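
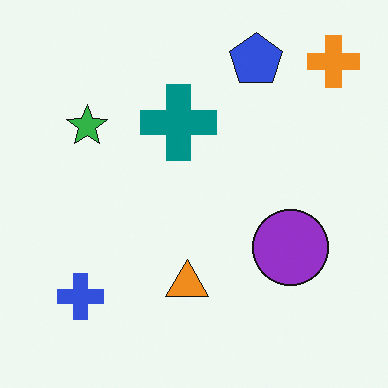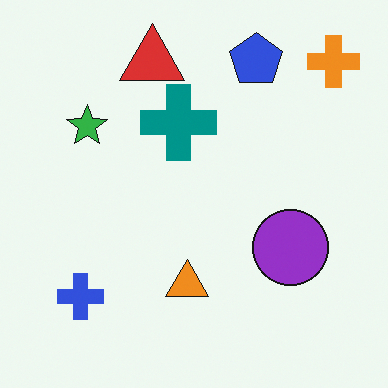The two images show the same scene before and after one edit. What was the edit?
The transformation is: overlaid with an additional red triangle.

A red triangle appears in the second image that is absent from the first.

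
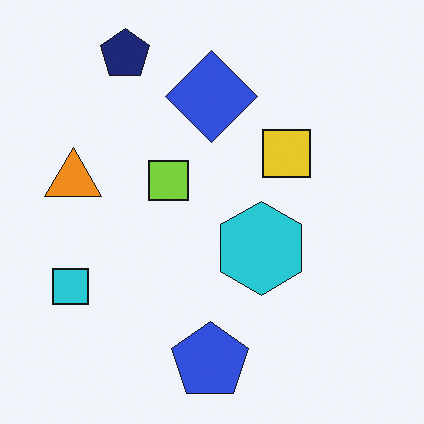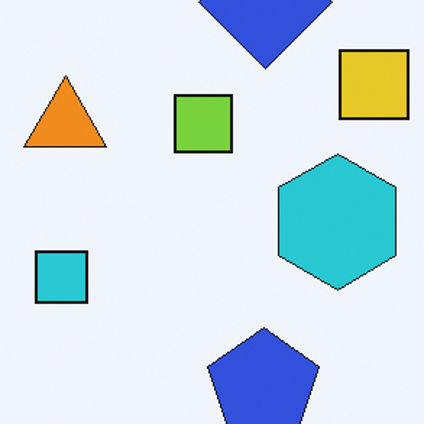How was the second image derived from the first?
This is the original image cropped slightly and scaled back up.

The visible shapes are larger and the field of view is narrower; shapes near the original edges may be partly or wholly outside the frame — a crop-and-rescale.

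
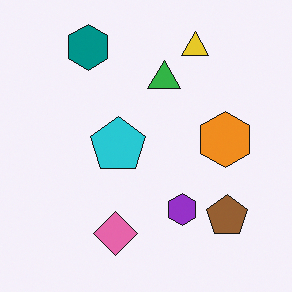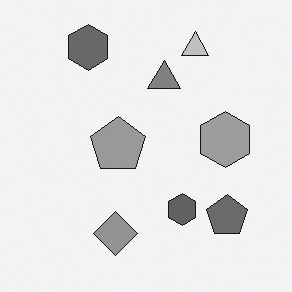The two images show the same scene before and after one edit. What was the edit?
Converted to grayscale.

All color is removed — every shape is now a shade of grey.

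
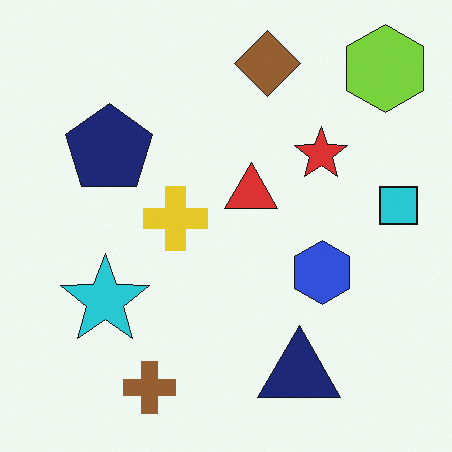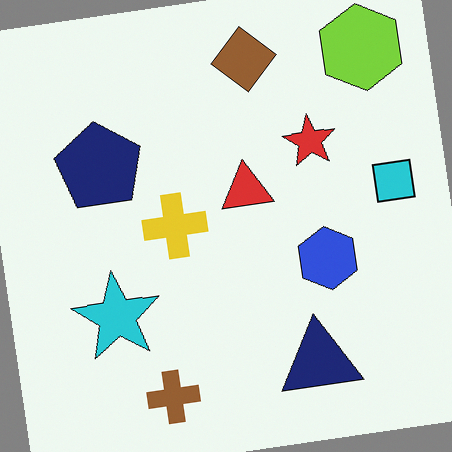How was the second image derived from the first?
The transformation is: rotated counter-clockwise by a slight angle.

Every shape is tilted by the same angle and the image corners show triangular fill wedges — a whole-image rotation by a non-right angle.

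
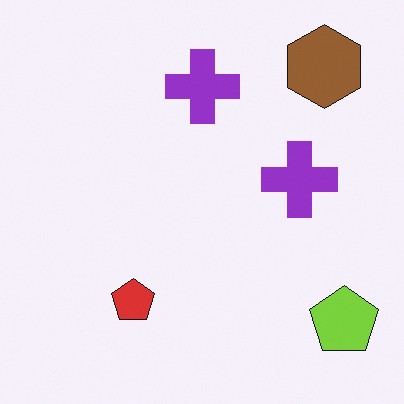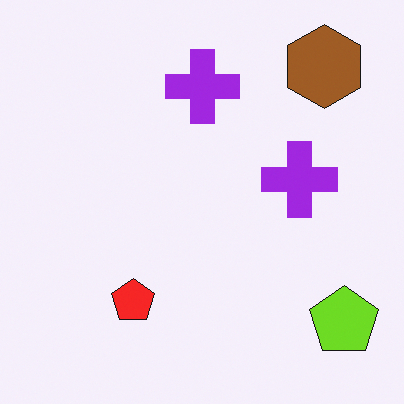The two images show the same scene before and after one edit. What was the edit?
The transformation is: slightly oversaturated.

All colors are more vivid — a global saturation change.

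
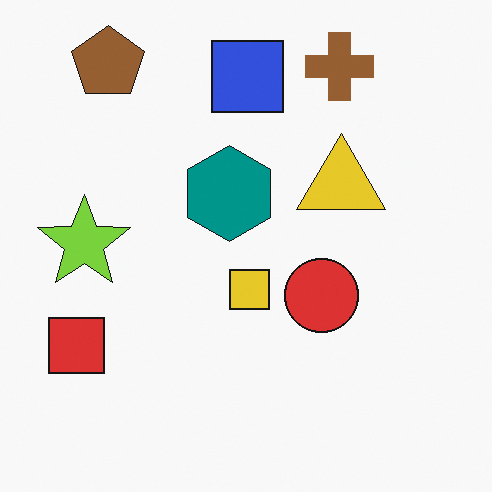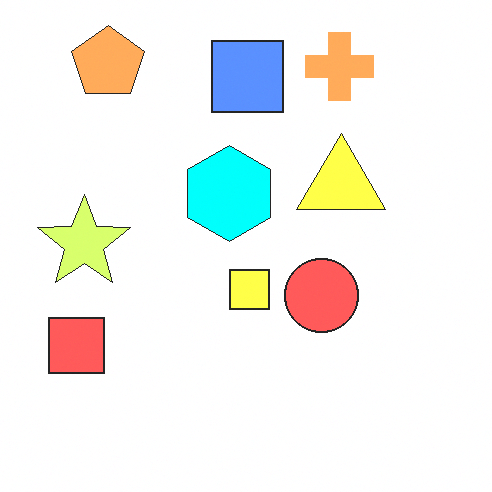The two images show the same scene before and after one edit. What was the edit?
The second image is the first noticeably brightened.

Every pixel — background and shapes alike — is uniformly brightened.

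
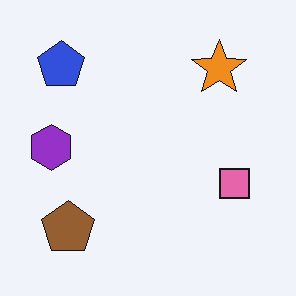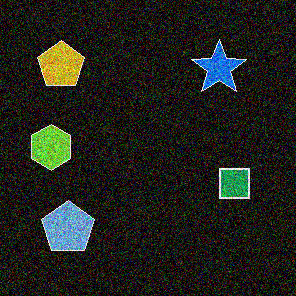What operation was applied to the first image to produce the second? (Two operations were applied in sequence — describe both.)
The transformation is: color-inverted (negative), then degraded with a thick layer of grain.

The light background has become dark and every shape's color is its complement — a photographic negative. Random speckle covers the whole image, including the flat background.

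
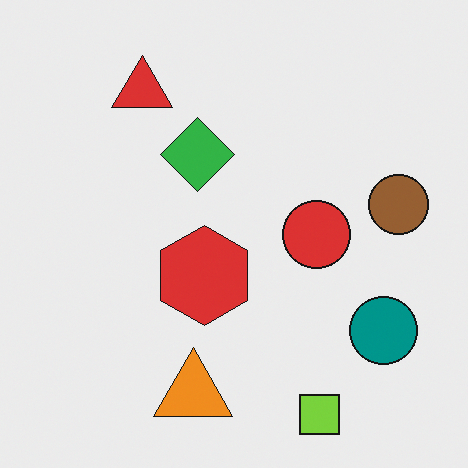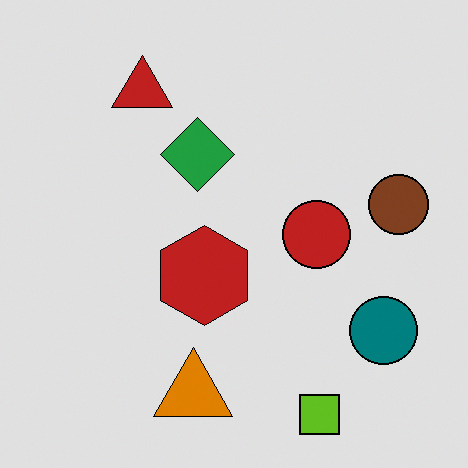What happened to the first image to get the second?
Moderately posterized.

Each flat color has snapped to a coarser quantized level — most visibly, the near-white background has dropped to a flat grey.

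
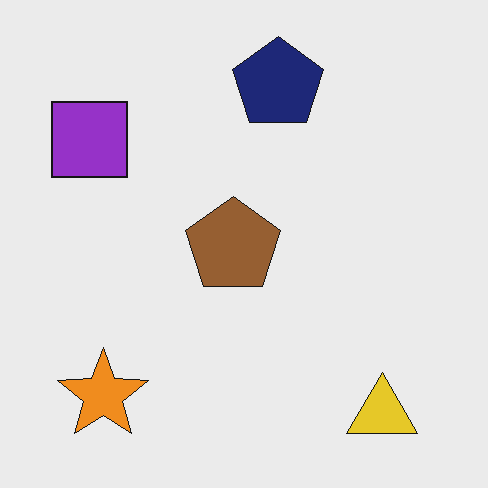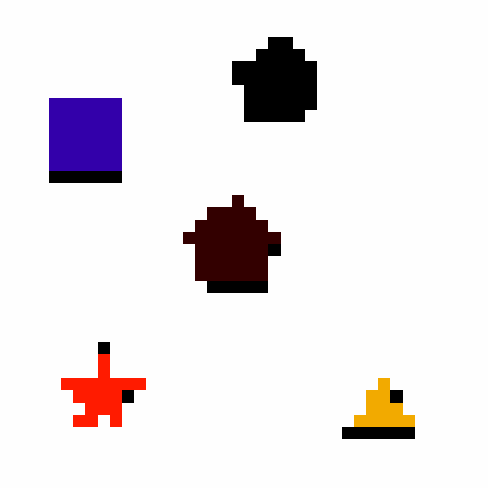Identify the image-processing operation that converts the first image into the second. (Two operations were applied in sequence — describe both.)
The transformation is: heavily pixelated into large blocks, then boosted in contrast.

Shapes are reduced to large square blocks; fine edges and outlines are lost — a downscale-then-upscale (mosaic) effect. Tones are pushed away from mid-grey across the whole image — a global contrast change.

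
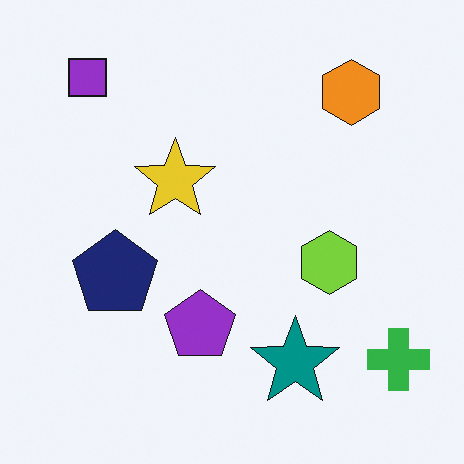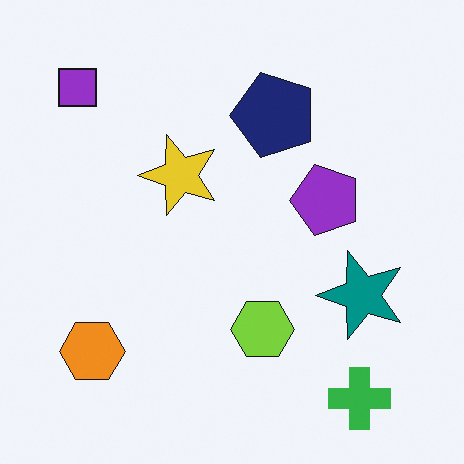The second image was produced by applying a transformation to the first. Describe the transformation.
Transposed (reflected across the top-left ↔ bottom-right diagonal).

Shapes have swapped their row and column positions — what was in the top-right is now in the bottom-left — a diagonal reflection.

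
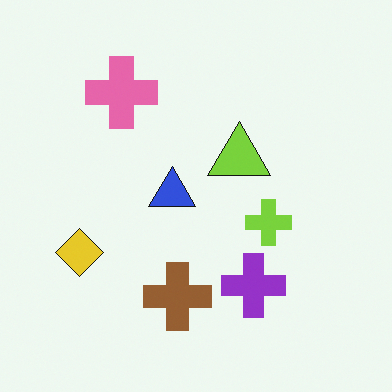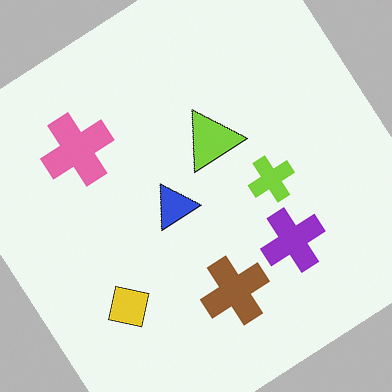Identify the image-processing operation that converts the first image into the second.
Rotated counter-clockwise by a large amount — several tens of degrees.

Every shape is tilted by the same angle and the image corners show triangular fill wedges — a whole-image rotation by a non-right angle.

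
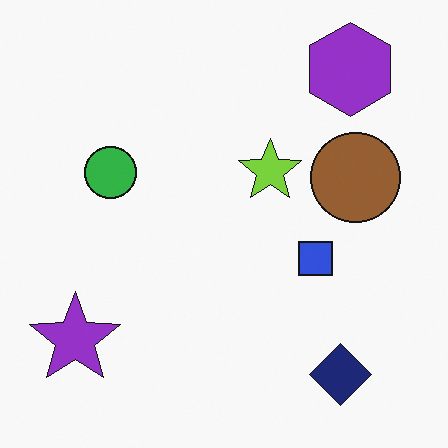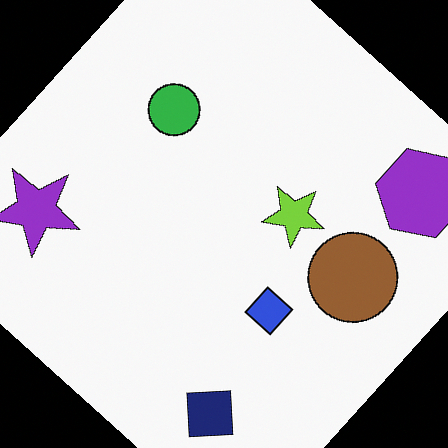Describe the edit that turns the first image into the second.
Rotated clockwise by a large amount — several tens of degrees.

Every shape is tilted by the same angle and the image corners show triangular fill wedges — a whole-image rotation by a non-right angle.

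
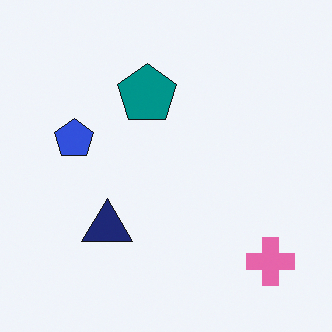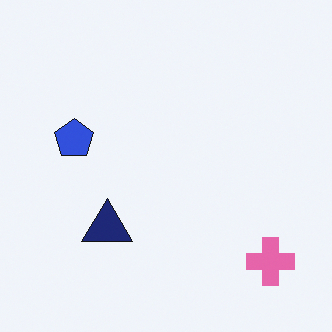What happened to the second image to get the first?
It was overlaid with an additional teal pentagon.

A teal pentagon appears in the first image that is absent from the second.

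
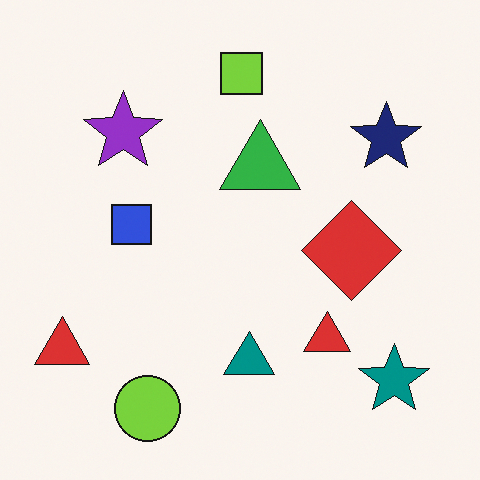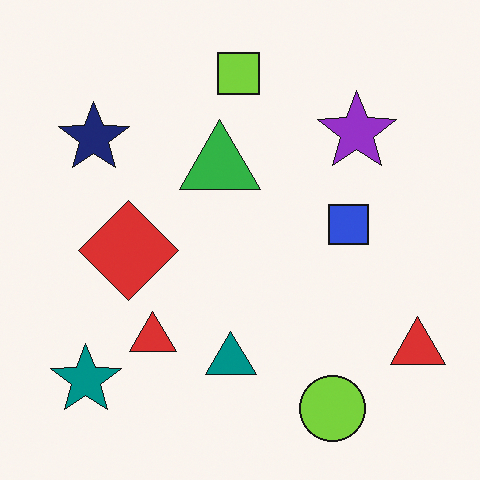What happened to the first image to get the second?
The transformation is: flipped horizontally (left ↔ right).

The teal star is in the bottom-right of the first image and the bottom-left of the second — shapes on opposite sides of the vertical midline have swapped in a mirror flip.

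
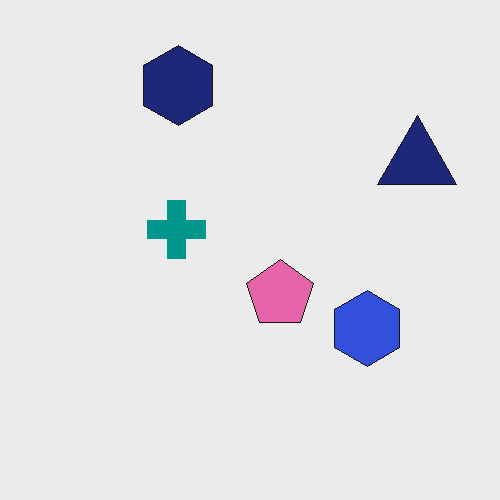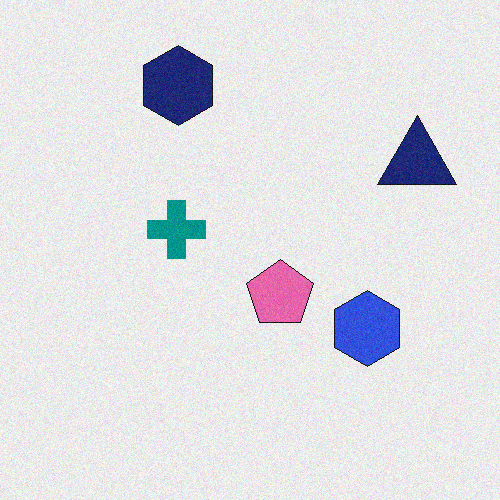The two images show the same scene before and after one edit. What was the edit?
This is the original image degraded with light additive noise.

Random speckle covers the whole image, including the flat background.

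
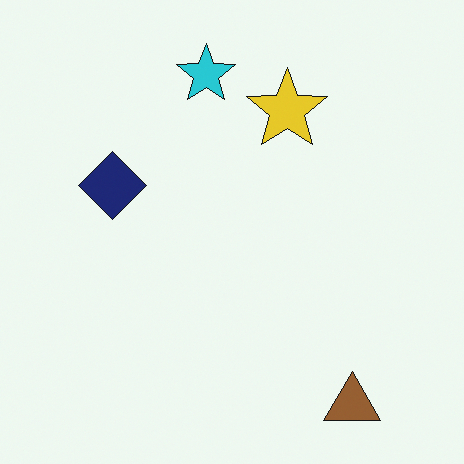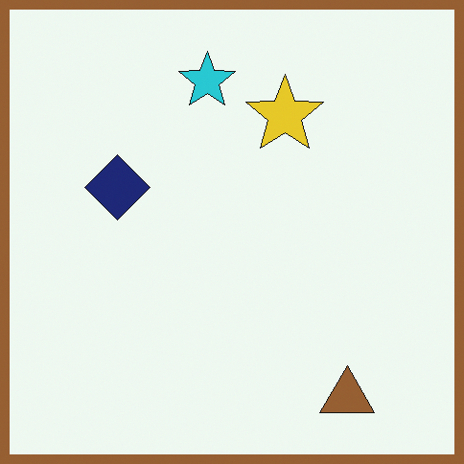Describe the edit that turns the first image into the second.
Framed with a brown border.

A solid brown frame runs around the edge of the second image, with the content slightly shrunk inside it.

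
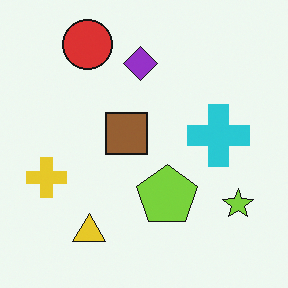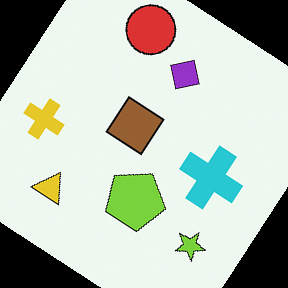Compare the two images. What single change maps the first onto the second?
The image was rotated clockwise by a large amount — several tens of degrees.

Every shape is tilted by the same angle and the image corners show triangular fill wedges — a whole-image rotation by a non-right angle.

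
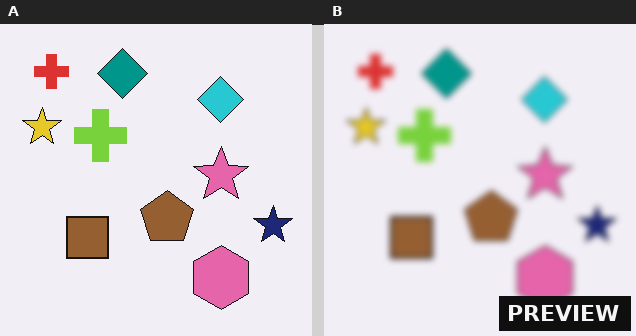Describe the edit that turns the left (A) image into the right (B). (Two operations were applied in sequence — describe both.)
Moderately blurred, then watermarked with the text "PREVIEW" in the lower-right corner.

Shape edges and outlines are uniformly softened across the whole image. A dark label reading "PREVIEW" appears in the lower-right corner.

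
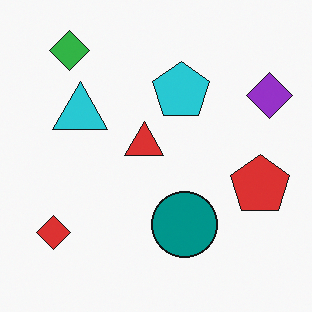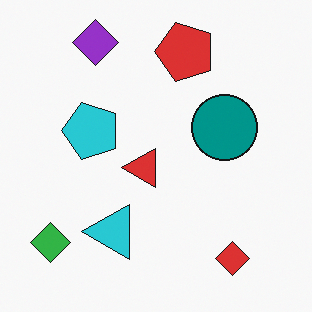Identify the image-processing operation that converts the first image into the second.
This is the original image rotated 90° counter-clockwise.

The green diamond sits in the top-left of the first image and the bottom-left of the second — consistent with a whole-image 90° counter-clockwise rotation.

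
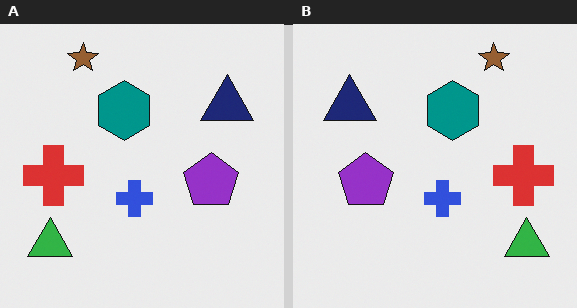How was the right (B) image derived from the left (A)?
Flipped horizontally (left ↔ right).

The green triangle is in the bottom-left of the left (A) image and the bottom-right of the right (B) — shapes on opposite sides of the vertical midline have swapped in a mirror flip.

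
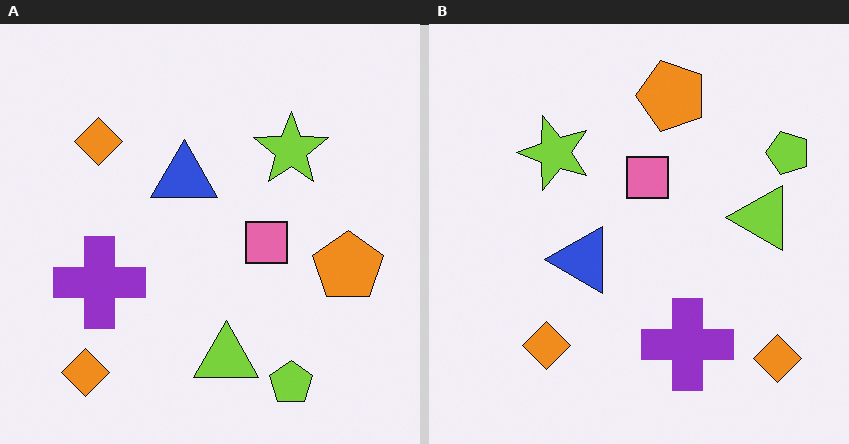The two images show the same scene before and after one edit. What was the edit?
It was rotated 90° counter-clockwise.

The lime pentagon sits in the bottom-right of the left (A) image and the top-right of the right (B) — consistent with a whole-image 90° counter-clockwise rotation.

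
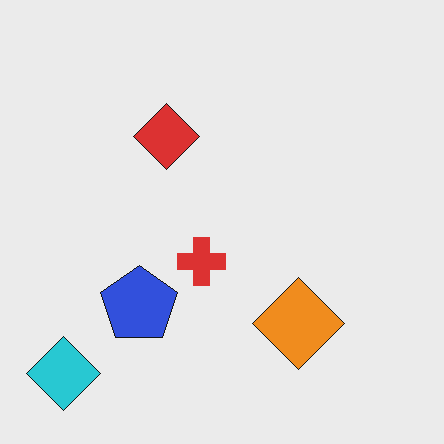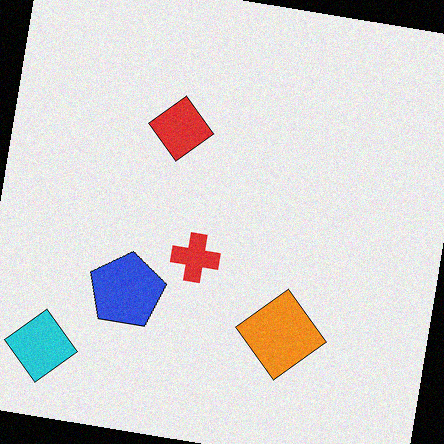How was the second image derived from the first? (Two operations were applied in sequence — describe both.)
This is the original image rotated clockwise by a few degrees, then degraded with a light layer of grain.

Every shape is tilted by the same angle and the image corners show triangular fill wedges — a whole-image rotation by a non-right angle. Random speckle covers the whole image, including the flat background.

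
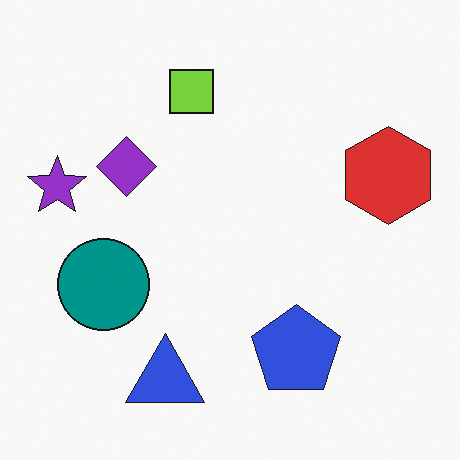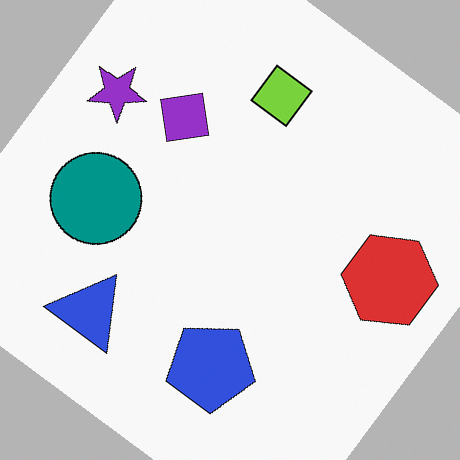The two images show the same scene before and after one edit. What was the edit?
The image was rotated clockwise by a large amount — several tens of degrees.

Every shape is tilted by the same angle and the image corners show triangular fill wedges — a whole-image rotation by a non-right angle.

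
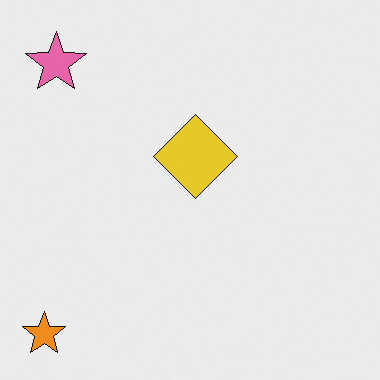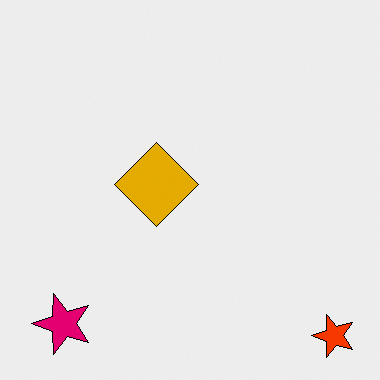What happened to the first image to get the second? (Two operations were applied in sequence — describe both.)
This is the original image boosted in contrast, then rotated 90° counter-clockwise.

Tones are pushed away from mid-grey across the whole image — a global contrast change. The orange star sits in the bottom-left of the first image and the bottom-right of the second — consistent with a whole-image 90° counter-clockwise rotation.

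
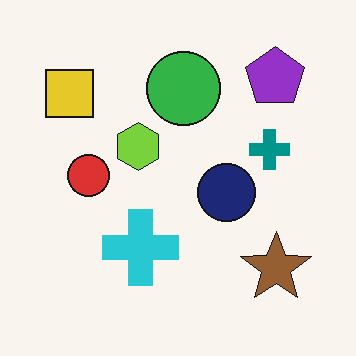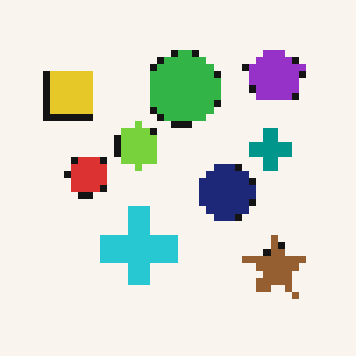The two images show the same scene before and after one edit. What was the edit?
This is the original image pixelated into visible square blocks.

Shapes are reduced to large square blocks; fine edges and outlines are lost — a downscale-then-upscale (mosaic) effect.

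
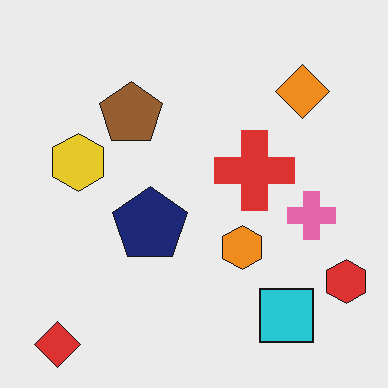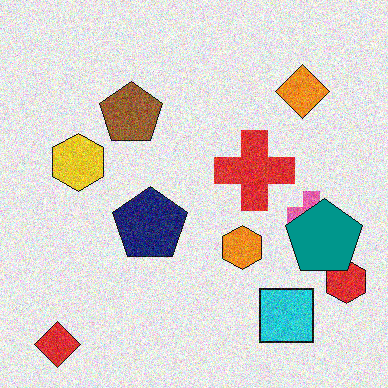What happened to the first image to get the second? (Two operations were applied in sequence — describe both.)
The second image is the first degraded with visible gaussian noise, then overlaid with an additional teal pentagon.

Random speckle covers the whole image, including the flat background. A teal pentagon appears in the second image that is absent from the first.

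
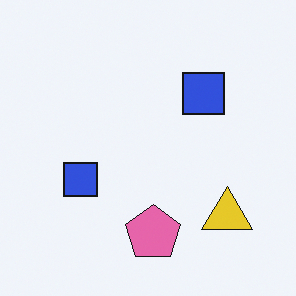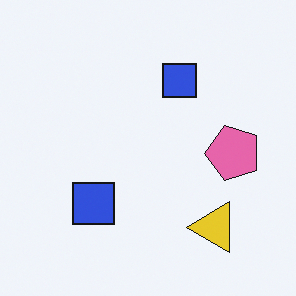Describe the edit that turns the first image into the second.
The image was transposed (reflected across the top-left ↔ bottom-right diagonal).

Shapes have swapped their row and column positions — what was in the top-right is now in the bottom-left — a diagonal reflection.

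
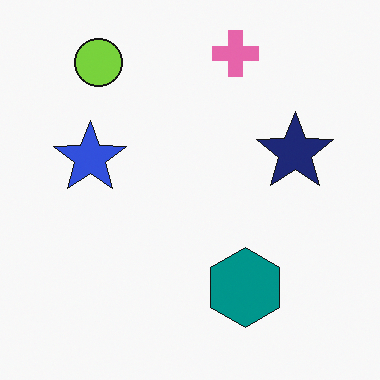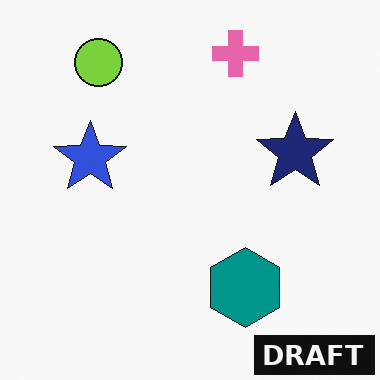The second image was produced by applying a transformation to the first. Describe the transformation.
The transformation is: watermarked with the text "DRAFT" in the lower-right corner.

A dark label reading "DRAFT" appears in the lower-right corner.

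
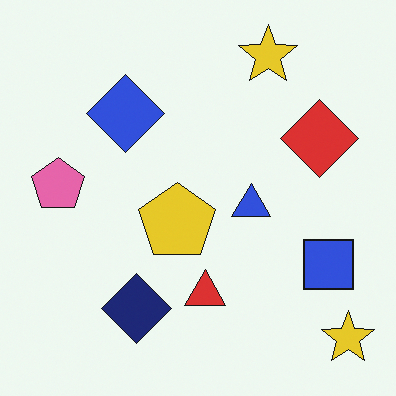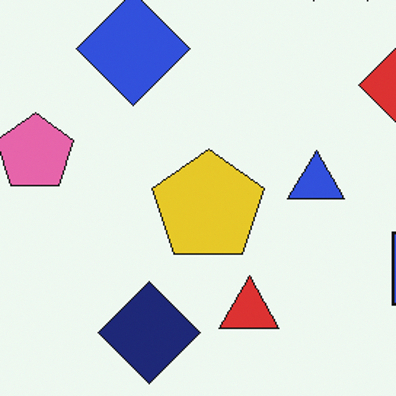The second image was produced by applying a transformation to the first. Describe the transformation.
The image was cropped slightly and scaled back up.

The visible shapes are larger and the field of view is narrower; shapes near the original edges may be partly or wholly outside the frame — a crop-and-rescale.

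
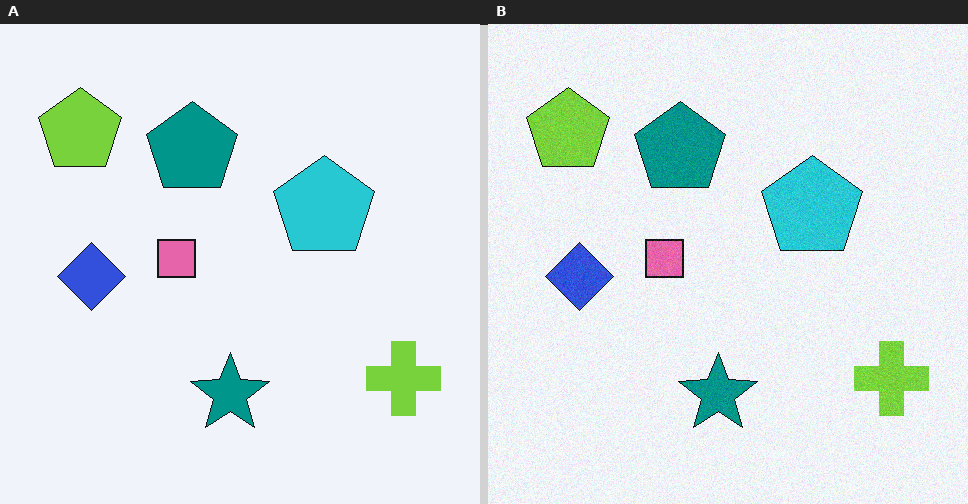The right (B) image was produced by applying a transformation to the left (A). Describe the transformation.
The image was degraded with a light layer of grain.

Random speckle covers the whole image, including the flat background.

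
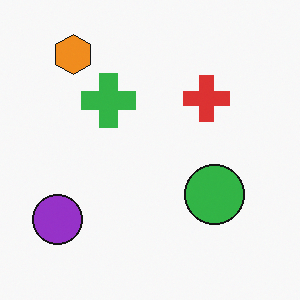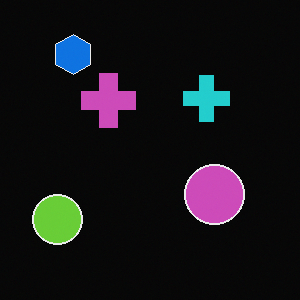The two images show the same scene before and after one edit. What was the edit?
The second image is the first color-inverted (negative).

The light background has become dark and every shape's color is its complement — a photographic negative.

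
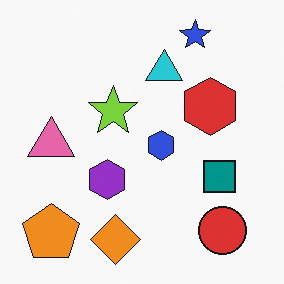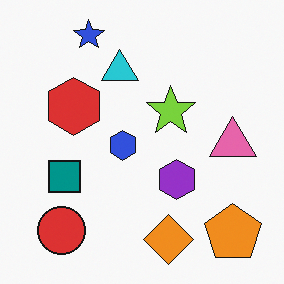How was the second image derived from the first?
The second image is the first flipped horizontally (left ↔ right).

The pink triangle is in the left of the first image and the right of the second — shapes on opposite sides of the vertical midline have swapped in a mirror flip.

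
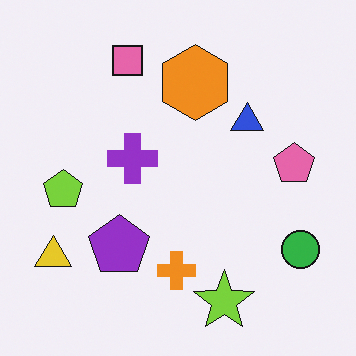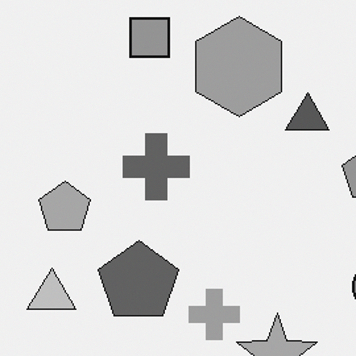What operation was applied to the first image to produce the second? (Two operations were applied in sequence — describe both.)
The image was cropped to a modestly smaller region and rescaled, then converted to grayscale.

The visible shapes are larger and the field of view is narrower; shapes near the original edges may be partly or wholly outside the frame — a crop-and-rescale. All color is removed — every shape is now a shade of grey.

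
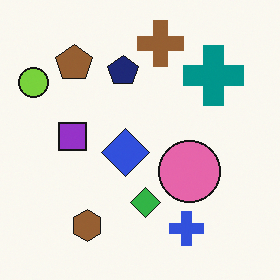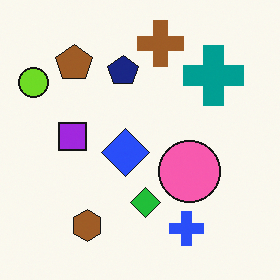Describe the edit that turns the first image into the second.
The transformation is: slightly oversaturated.

All colors are more vivid — a global saturation change.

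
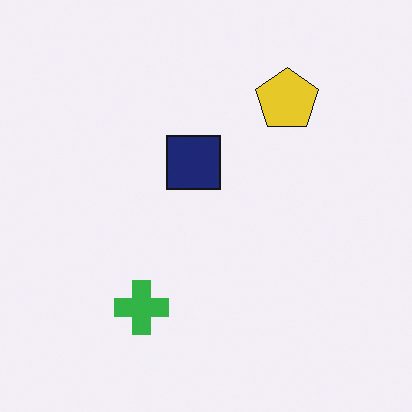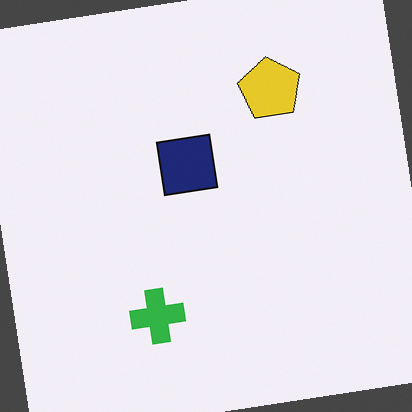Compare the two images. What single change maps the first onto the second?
The transformation is: rotated counter-clockwise by a few degrees.

Every shape is tilted by the same angle and the image corners show triangular fill wedges — a whole-image rotation by a non-right angle.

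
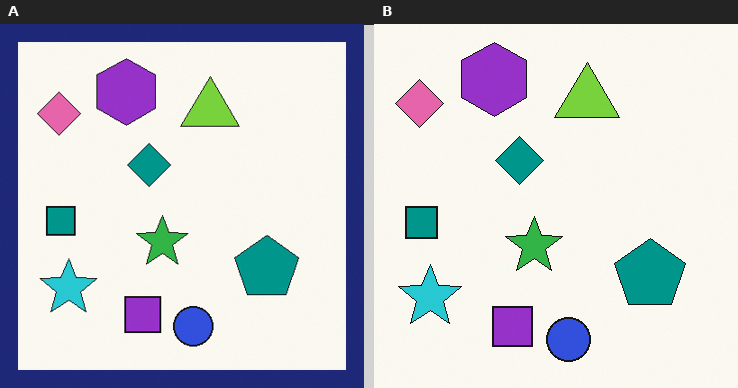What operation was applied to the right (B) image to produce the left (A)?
This is the original image framed with a navy border.

A solid navy frame runs around the edge of the left (A) image, with the content slightly shrunk inside it.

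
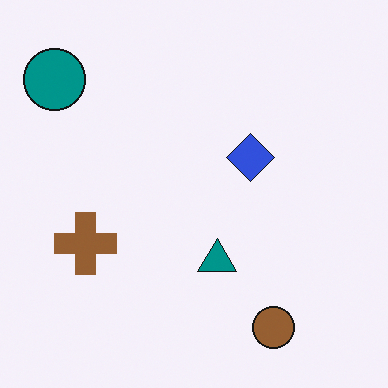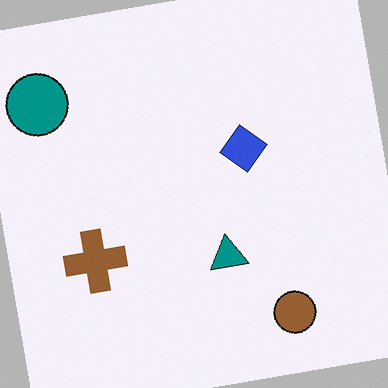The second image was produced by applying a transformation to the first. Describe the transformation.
The transformation is: rotated counter-clockwise by a small amount.

Every shape is tilted by the same angle and the image corners show triangular fill wedges — a whole-image rotation by a non-right angle.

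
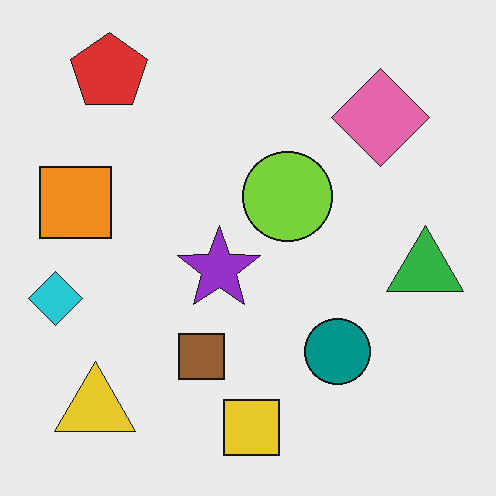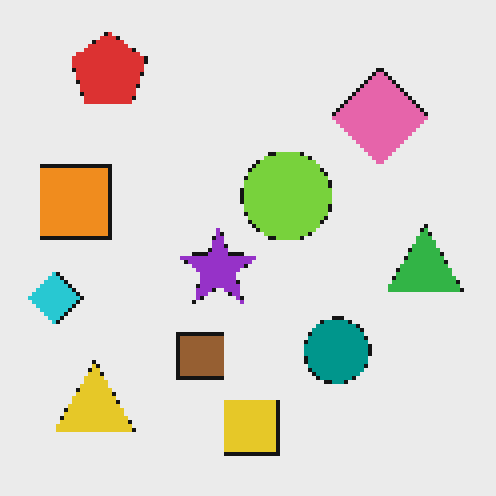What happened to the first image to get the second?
The second image is the first mildly pixelated.

Shapes are reduced to large square blocks; fine edges and outlines are lost — a downscale-then-upscale (mosaic) effect.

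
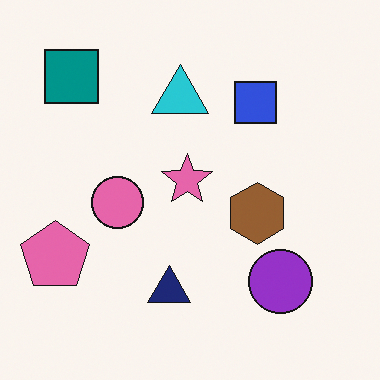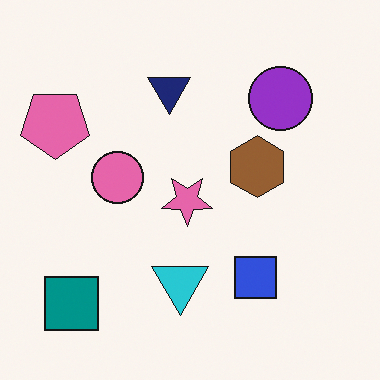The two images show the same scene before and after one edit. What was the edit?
Flipped vertically (top ↔ bottom).

The teal square is in the top-left of the first image and the bottom-left of the second — shapes on opposite sides of the horizontal midline have swapped in a mirror flip.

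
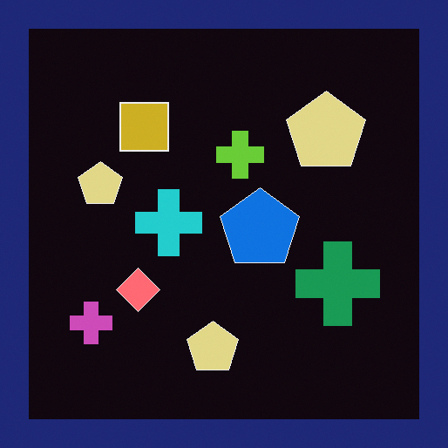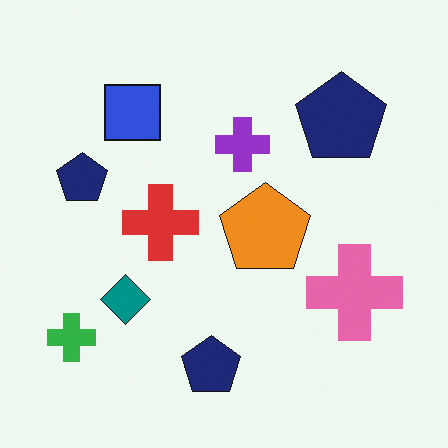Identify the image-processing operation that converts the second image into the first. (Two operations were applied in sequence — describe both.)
The first image is the second color-inverted (negative), then framed with a navy border.

The light background has become dark and every shape's color is its complement — a photographic negative. A solid navy frame runs around the edge of the first image, with the content slightly shrunk inside it.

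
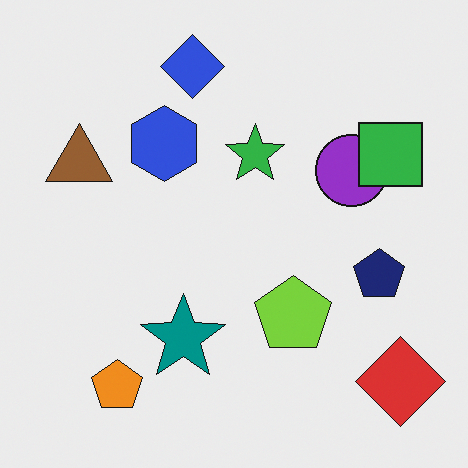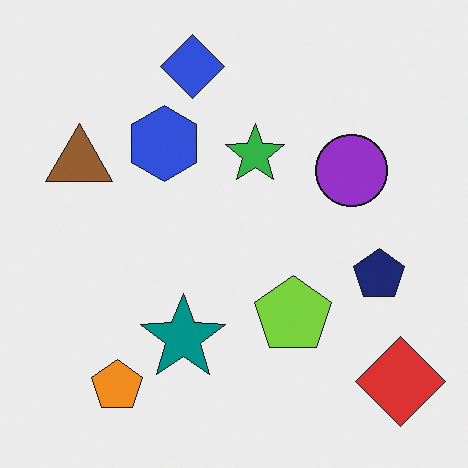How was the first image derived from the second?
The image was overlaid with an additional green square.

A green square appears in the first image that is absent from the second.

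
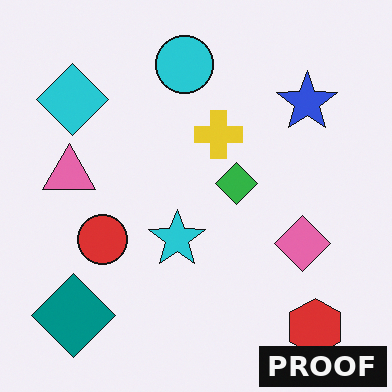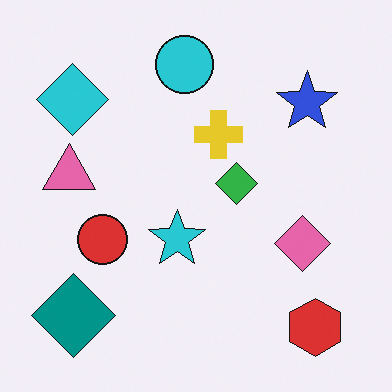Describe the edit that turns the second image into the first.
It was watermarked with the text "PROOF" in the lower-right corner.

A dark label reading "PROOF" appears in the lower-right corner.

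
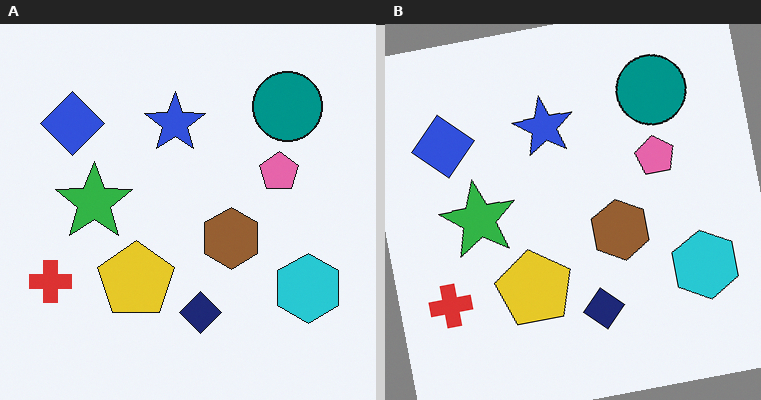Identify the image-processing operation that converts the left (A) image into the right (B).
The image was rotated counter-clockwise by a slight angle.

Every shape is tilted by the same angle and the image corners show triangular fill wedges — a whole-image rotation by a non-right angle.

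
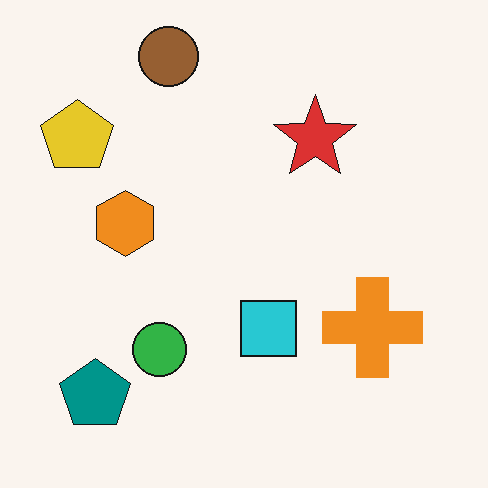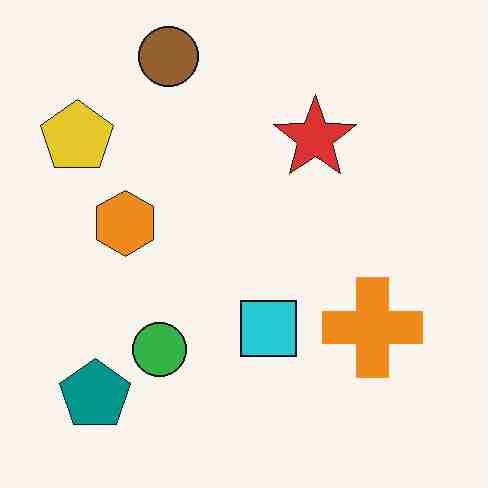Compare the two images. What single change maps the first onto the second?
It was heavily JPEG-compressed with obvious blocking artifacts.

Blocky 8×8 compression artifacts appear around shape edges and the flat background shows ringing — characteristic JPEG degradation.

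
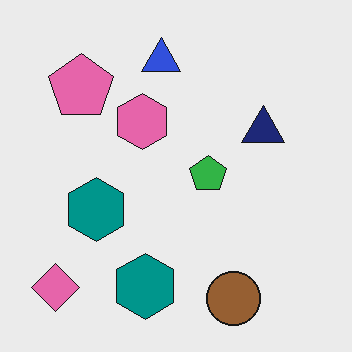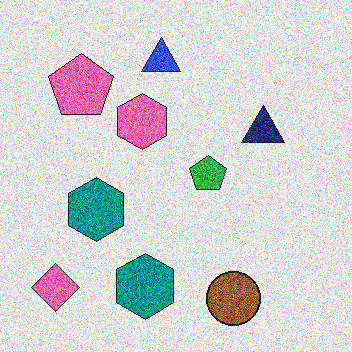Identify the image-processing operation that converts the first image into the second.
Degraded with heavy additive noise.

Random speckle covers the whole image, including the flat background.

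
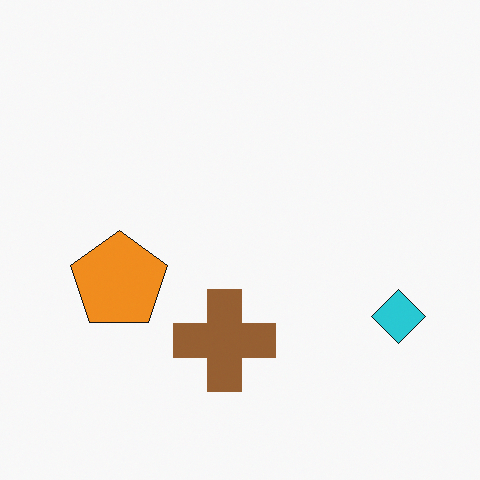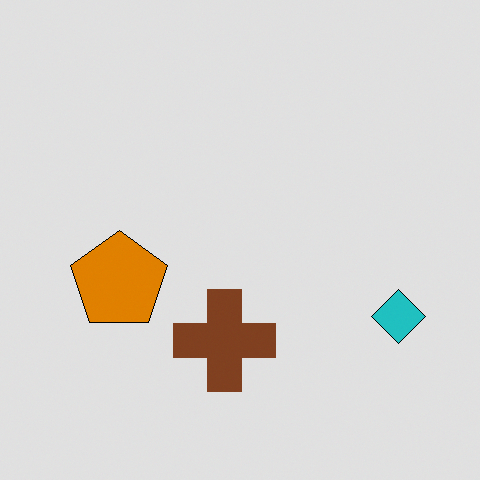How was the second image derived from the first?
It was moderately posterized.

Each flat color has snapped to a coarser quantized level — most visibly, the near-white background has dropped to a flat grey.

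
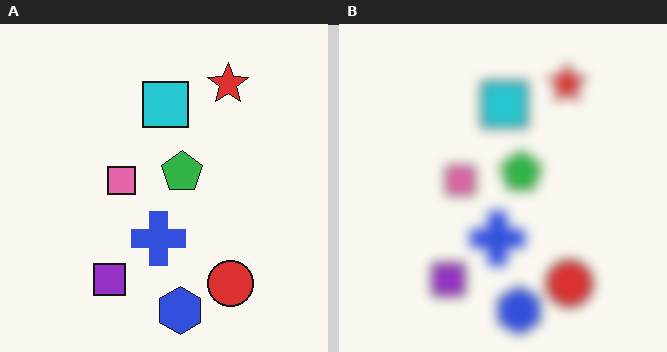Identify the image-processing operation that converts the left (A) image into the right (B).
This is the original image strongly gaussian-blurred.

Shape edges and outlines are uniformly softened across the whole image.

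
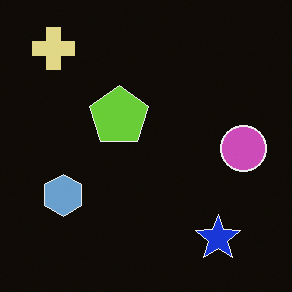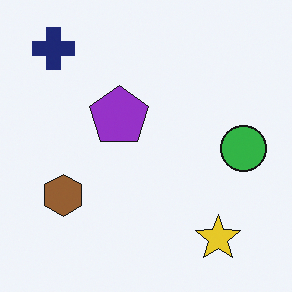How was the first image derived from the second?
The transformation is: color-inverted (negative).

The light background has become dark and every shape's color is its complement — a photographic negative.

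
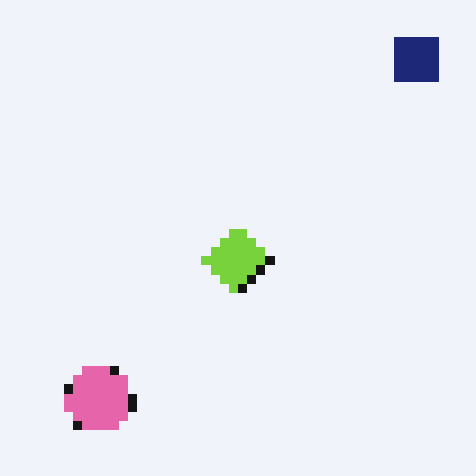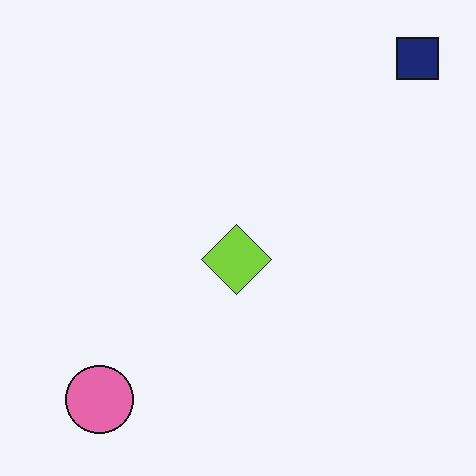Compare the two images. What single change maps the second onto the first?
The image was coarsely pixelated.

Shapes are reduced to large square blocks; fine edges and outlines are lost — a downscale-then-upscale (mosaic) effect.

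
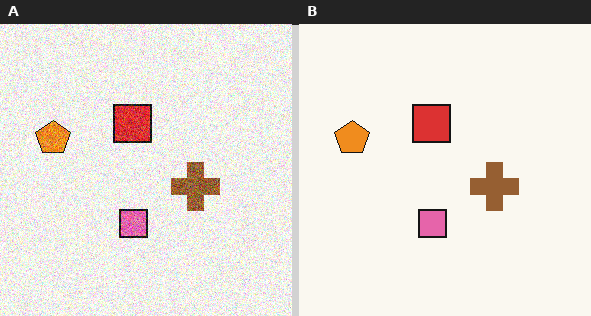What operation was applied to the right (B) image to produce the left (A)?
The image was degraded with a thick layer of grain.

Random speckle covers the whole image, including the flat background.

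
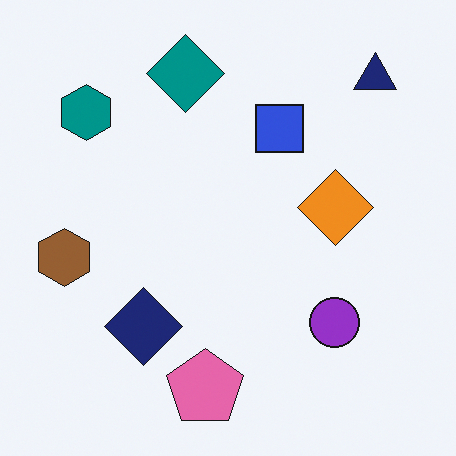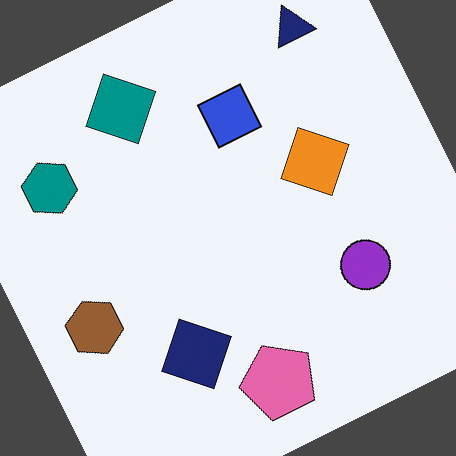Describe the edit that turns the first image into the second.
The transformation is: rotated counter-clockwise by a moderate amount.

Every shape is tilted by the same angle and the image corners show triangular fill wedges — a whole-image rotation by a non-right angle.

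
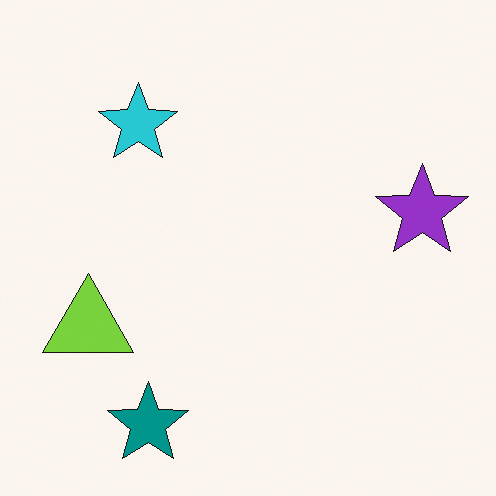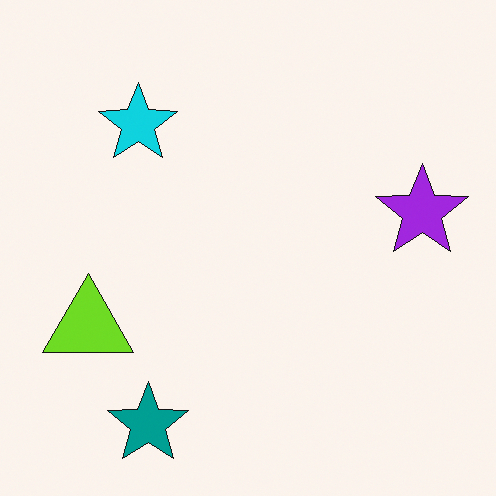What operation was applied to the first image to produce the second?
The transformation is: slightly oversaturated.

All colors are more vivid — a global saturation change.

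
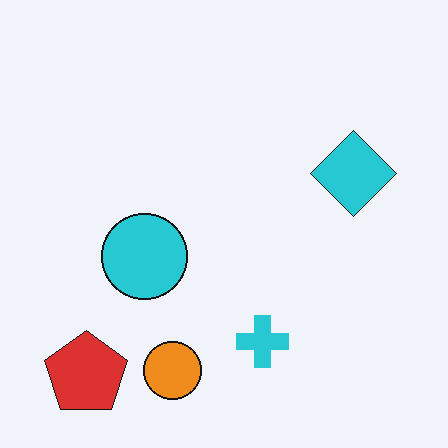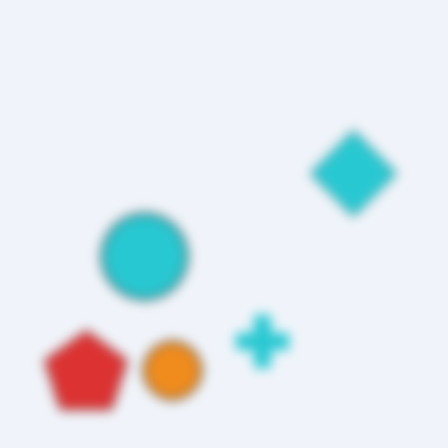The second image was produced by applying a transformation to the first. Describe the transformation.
This is the original image strongly gaussian-blurred.

Shape edges and outlines are uniformly softened across the whole image.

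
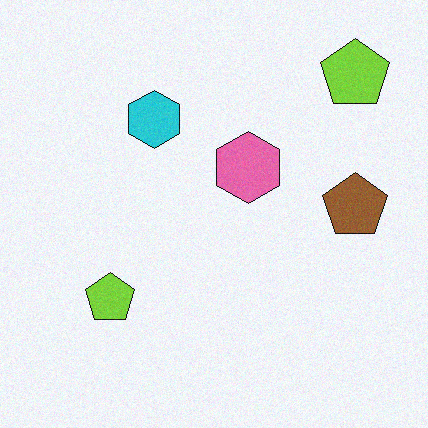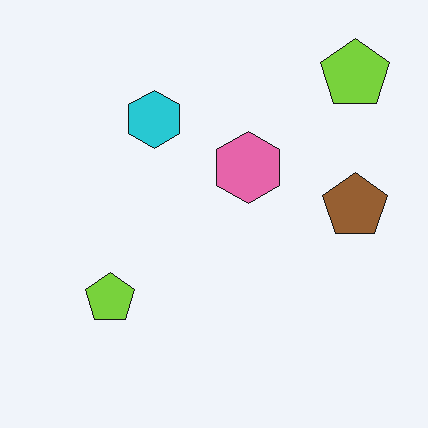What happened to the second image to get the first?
Degraded with subtle gaussian noise.

Random speckle covers the whole image, including the flat background.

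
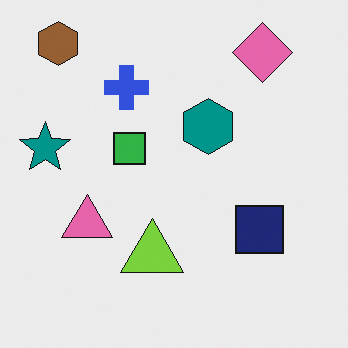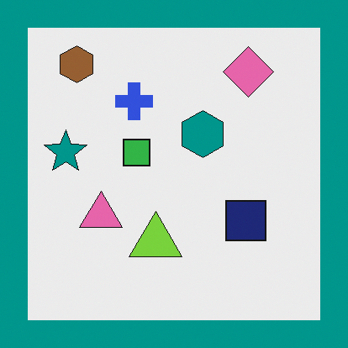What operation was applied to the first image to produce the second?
The second image is the first framed with a teal border.

A solid teal frame runs around the edge of the second image, with the content slightly shrunk inside it.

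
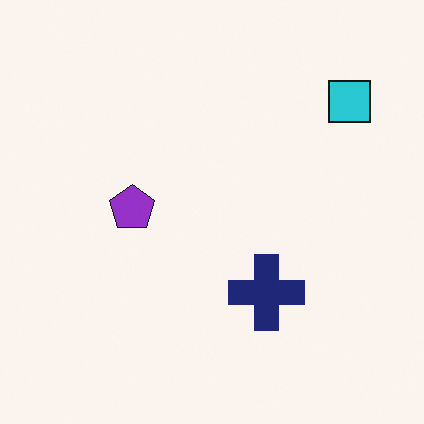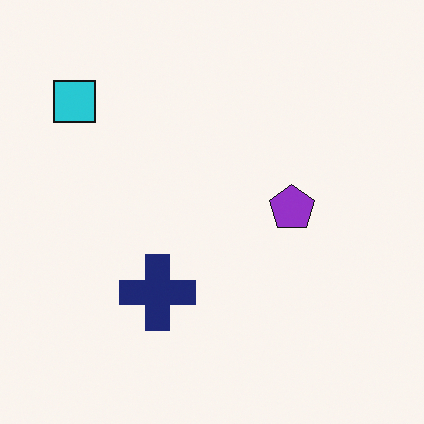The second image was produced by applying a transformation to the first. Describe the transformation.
It was flipped horizontally (left ↔ right).

The cyan square is in the top-right of the first image and the top-left of the second — shapes on opposite sides of the vertical midline have swapped in a mirror flip.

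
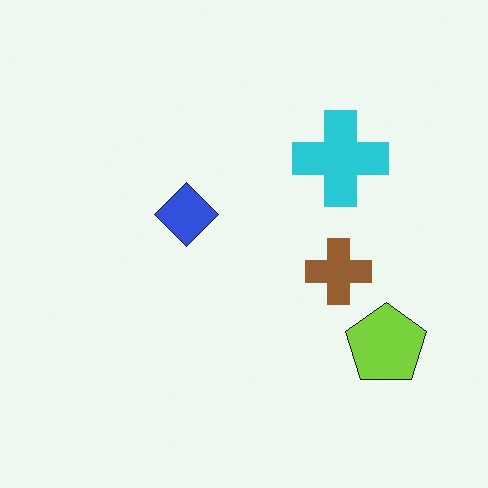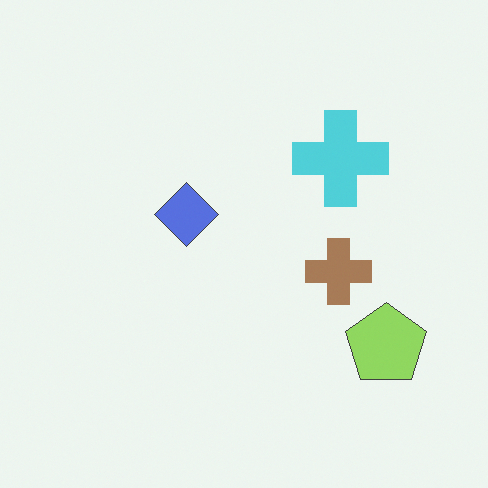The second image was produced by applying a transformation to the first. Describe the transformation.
It was given slightly reduced contrast.

Tones are pushed toward mid-grey across the whole image — a global contrast change.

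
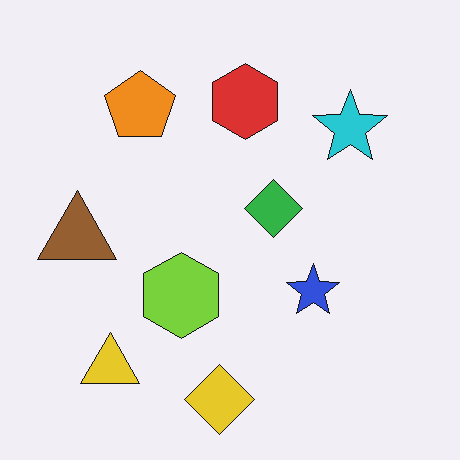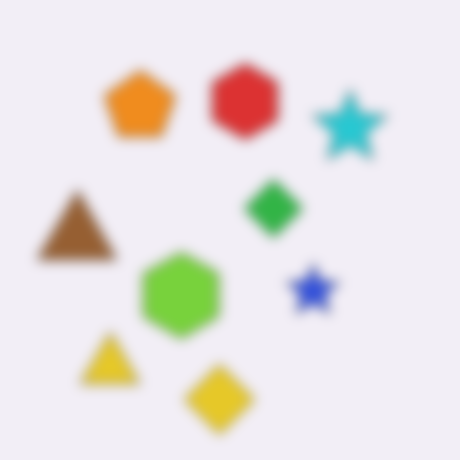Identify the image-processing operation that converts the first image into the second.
The second image is the first heavily blurred.

Shape edges and outlines are uniformly softened across the whole image.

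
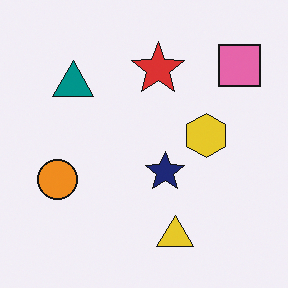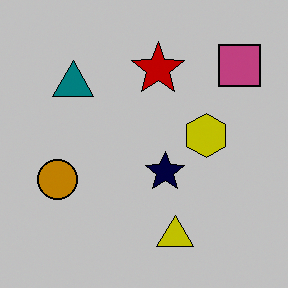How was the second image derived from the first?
It was heavily posterized to just a handful of flat colors.

Each flat color has snapped to a coarser quantized level — most visibly, the near-white background has dropped to a flat grey.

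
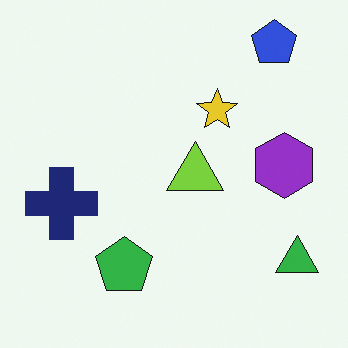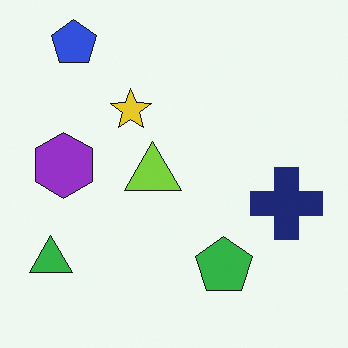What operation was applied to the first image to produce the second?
The second image is the first flipped horizontally (left ↔ right).

The green triangle is in the bottom-right of the first image and the bottom-left of the second — shapes on opposite sides of the vertical midline have swapped in a mirror flip.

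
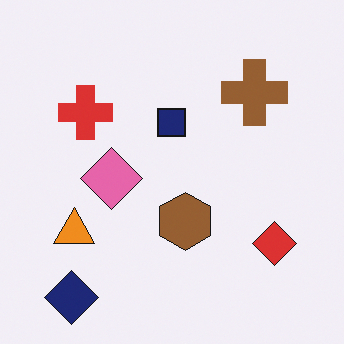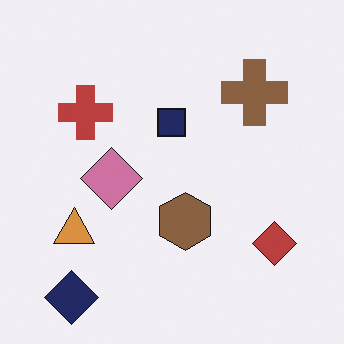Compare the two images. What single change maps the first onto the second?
It was slightly desaturated.

All colors are more muted and greyish — a global saturation change.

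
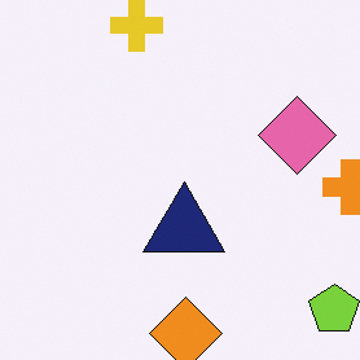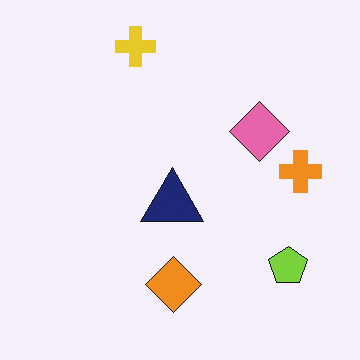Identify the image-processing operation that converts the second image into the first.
The image was cropped slightly and scaled back up.

The visible shapes are larger and the field of view is narrower; shapes near the original edges may be partly or wholly outside the frame — a crop-and-rescale.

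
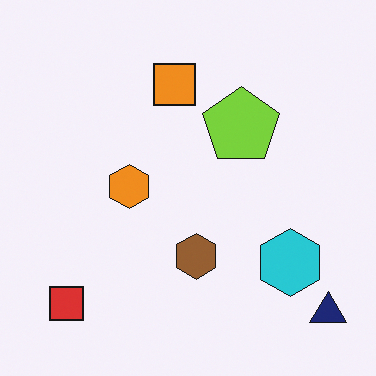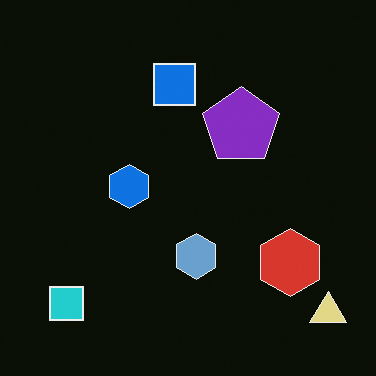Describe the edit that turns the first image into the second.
The second image is the first color-inverted (negative).

The light background has become dark and every shape's color is its complement — a photographic negative.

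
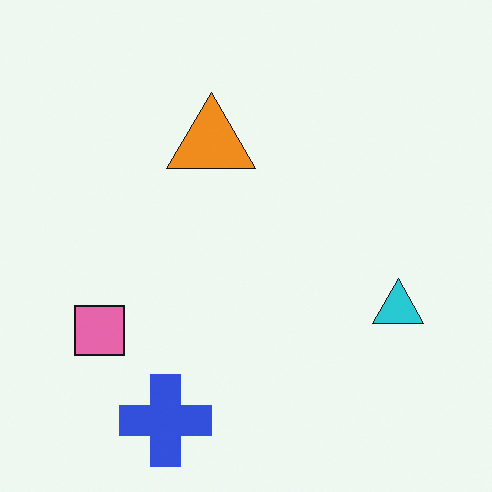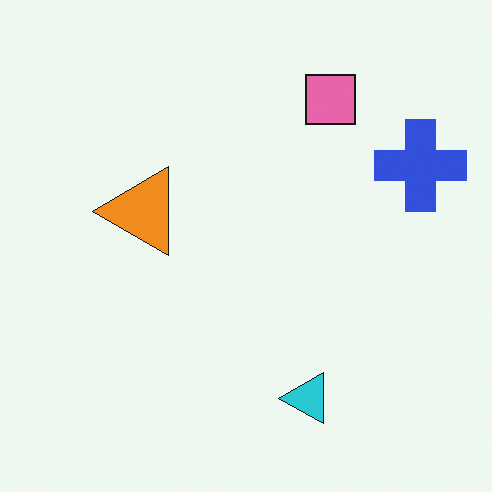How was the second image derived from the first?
The image was transposed (reflected across the top-left ↔ bottom-right diagonal).

Shapes have swapped their row and column positions — what was in the top-right is now in the bottom-left — a diagonal reflection.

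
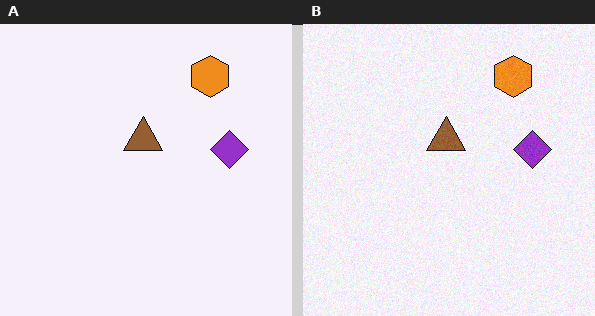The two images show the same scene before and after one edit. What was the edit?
Degraded with light additive noise.

Random speckle covers the whole image, including the flat background.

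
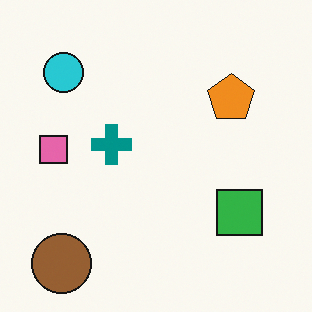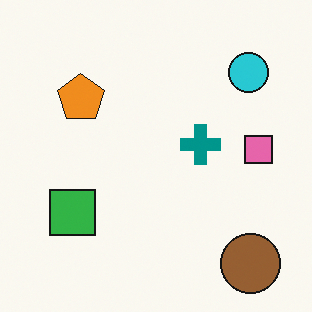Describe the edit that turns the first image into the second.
The image was flipped horizontally (left ↔ right).

The pink square is in the left of the first image and the right of the second — shapes on opposite sides of the vertical midline have swapped in a mirror flip.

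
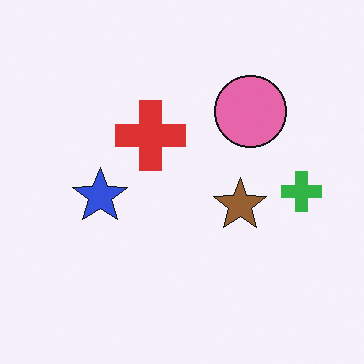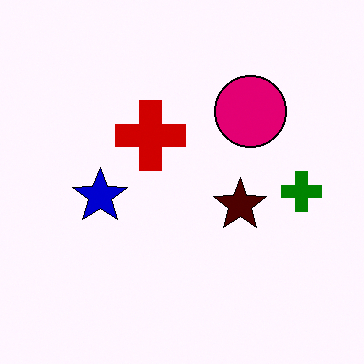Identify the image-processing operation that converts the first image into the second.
Boosted in contrast.

Tones are pushed away from mid-grey across the whole image — a global contrast change.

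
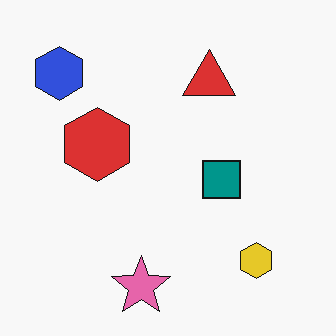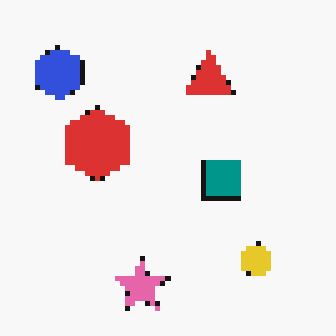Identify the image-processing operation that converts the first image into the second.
Mildly pixelated.

Shapes are reduced to large square blocks; fine edges and outlines are lost — a downscale-then-upscale (mosaic) effect.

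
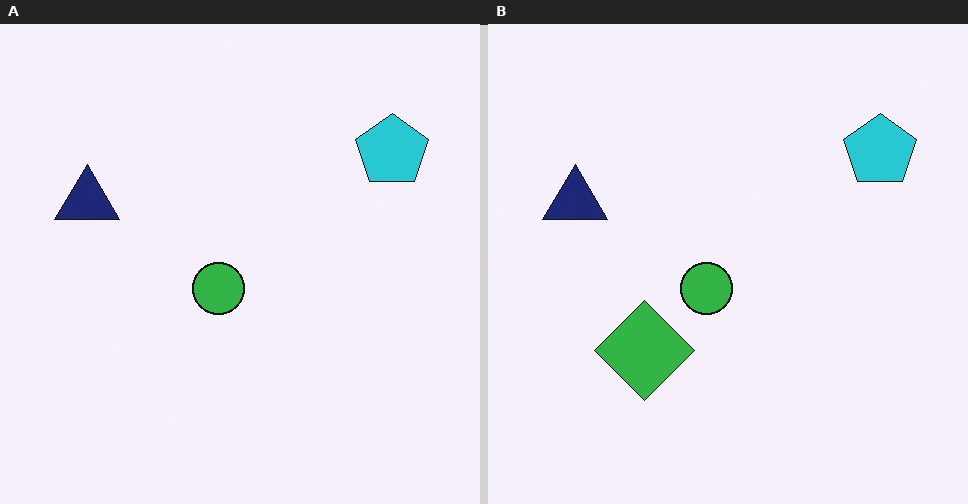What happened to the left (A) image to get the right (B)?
It was overlaid with an additional green diamond.

A green diamond appears in the right (B) image that is absent from the left (A).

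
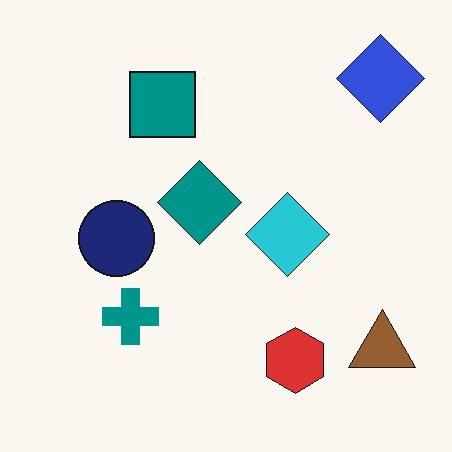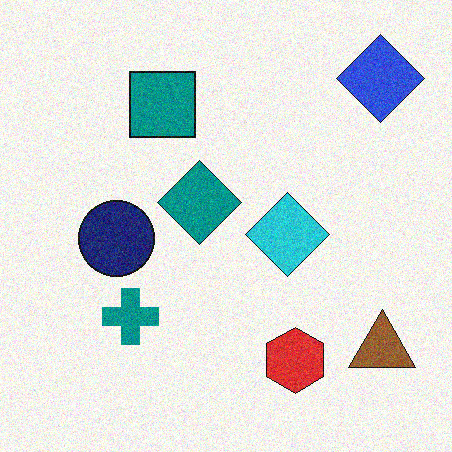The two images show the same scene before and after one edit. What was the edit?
The second image is the first degraded with moderate additive noise.

Random speckle covers the whole image, including the flat background.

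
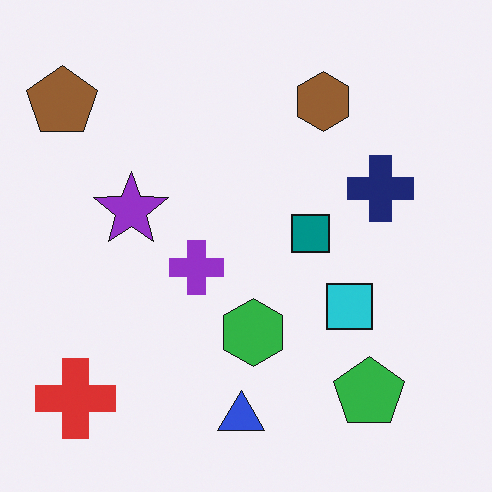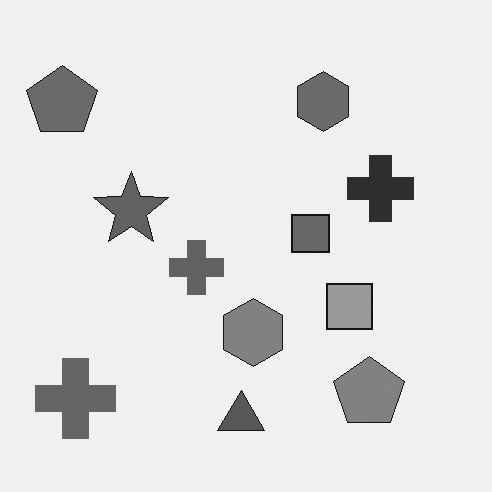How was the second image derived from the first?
The transformation is: converted to grayscale.

All color is removed — every shape is now a shade of grey.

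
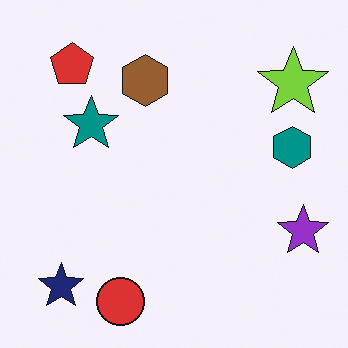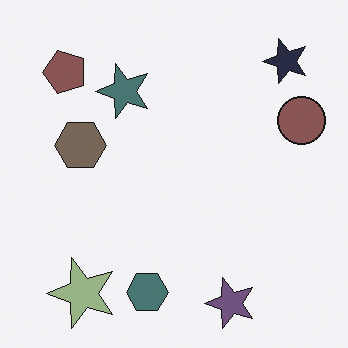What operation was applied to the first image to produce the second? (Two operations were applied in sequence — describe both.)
The image was transposed (reflected across the top-left ↔ bottom-right diagonal), then heavily desaturated.

Shapes have swapped their row and column positions — what was in the top-right is now in the bottom-left — a diagonal reflection. All colors are more muted and greyish — a global saturation change.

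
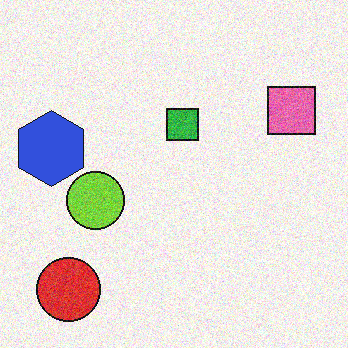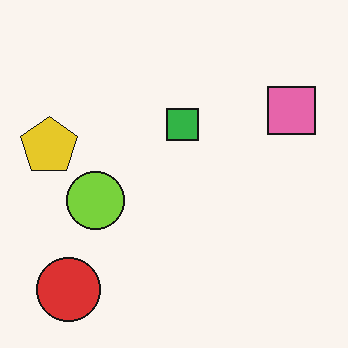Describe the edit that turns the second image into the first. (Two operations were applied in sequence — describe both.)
The transformation is: degraded with moderate additive noise, then overlaid with an additional blue hexagon.

Random speckle covers the whole image, including the flat background. A blue hexagon appears in the first image that is absent from the second.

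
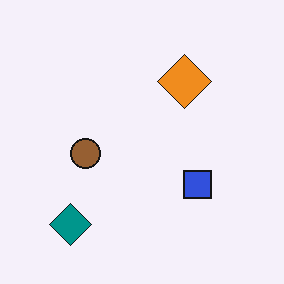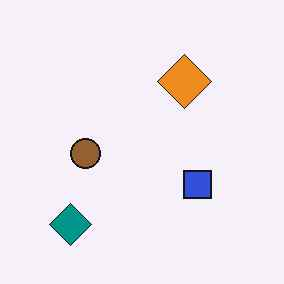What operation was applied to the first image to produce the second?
It was JPEG-compressed with visible artifacts.

Blocky 8×8 compression artifacts appear around shape edges and the flat background shows ringing — characteristic JPEG degradation.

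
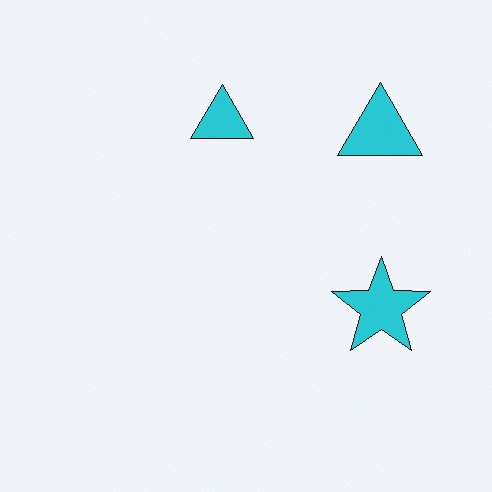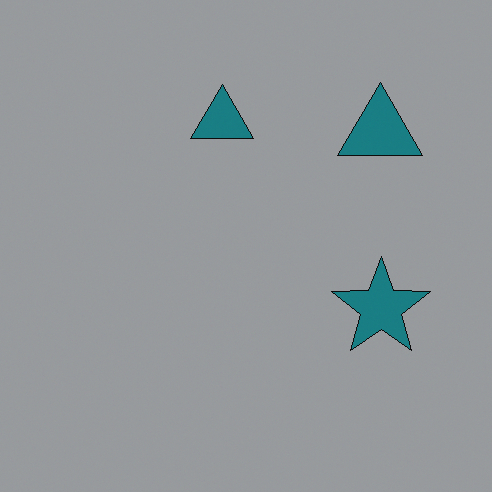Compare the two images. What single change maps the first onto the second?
The image was darkened a lot.

Every pixel — background and shapes alike — is uniformly darkened.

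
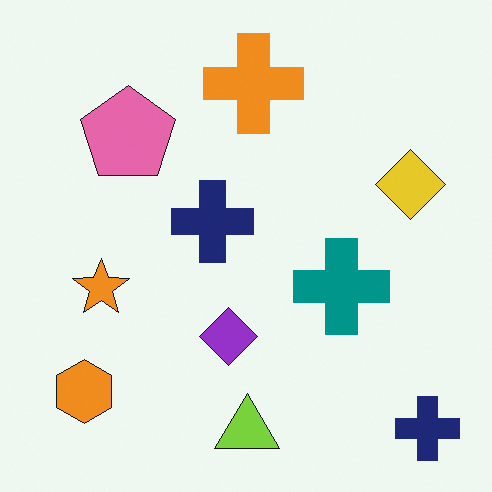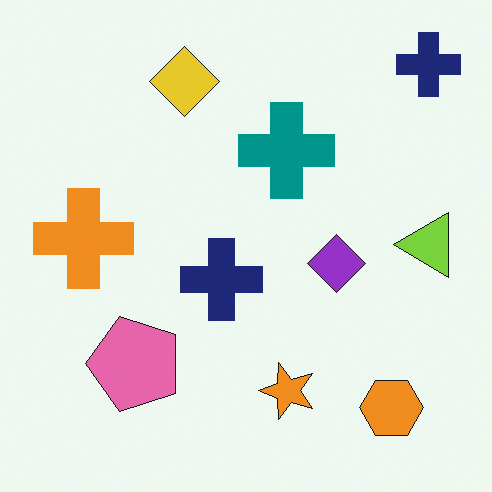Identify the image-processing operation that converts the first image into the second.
This is the original image rotated 90° counter-clockwise.

The orange hexagon sits in the bottom-left of the first image and the bottom-right of the second — consistent with a whole-image 90° counter-clockwise rotation.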